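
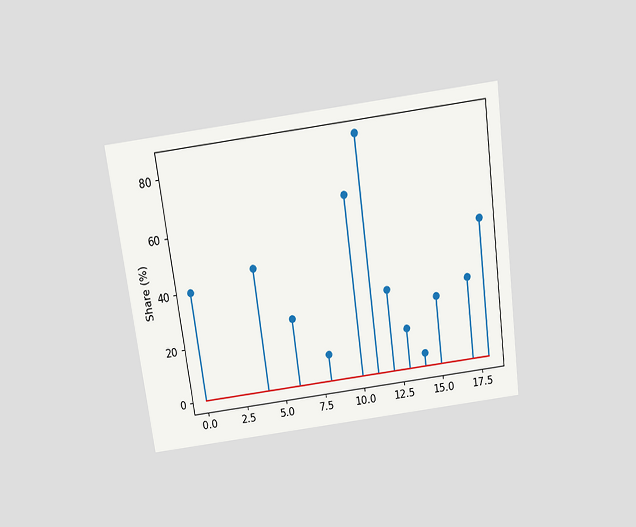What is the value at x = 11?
85%

The chart is tilted about 8° counter-clockwise and viewed slightly from above. The stem at x=11 reaches 85%.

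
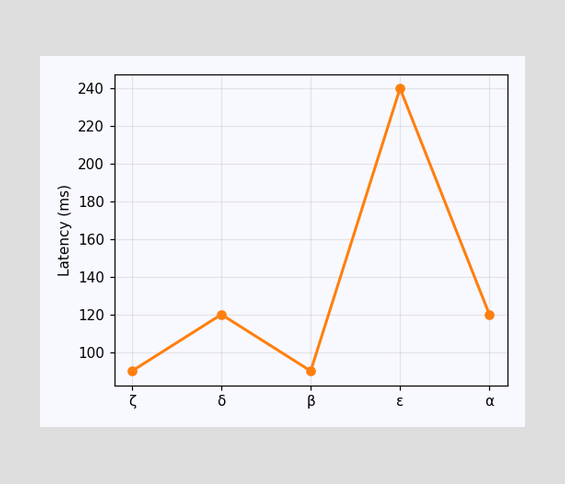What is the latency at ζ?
90ms

At ζ, the line is at 90ms.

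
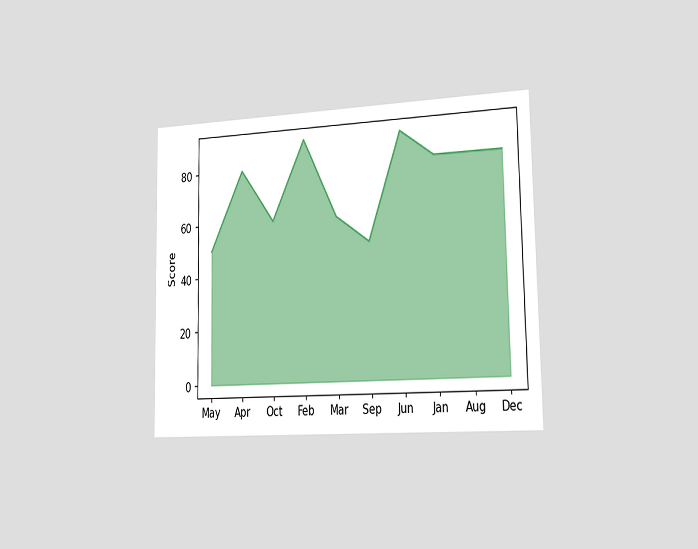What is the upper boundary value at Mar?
The chart is viewed slightly from the right. At Mar the upper boundary is at 60.

60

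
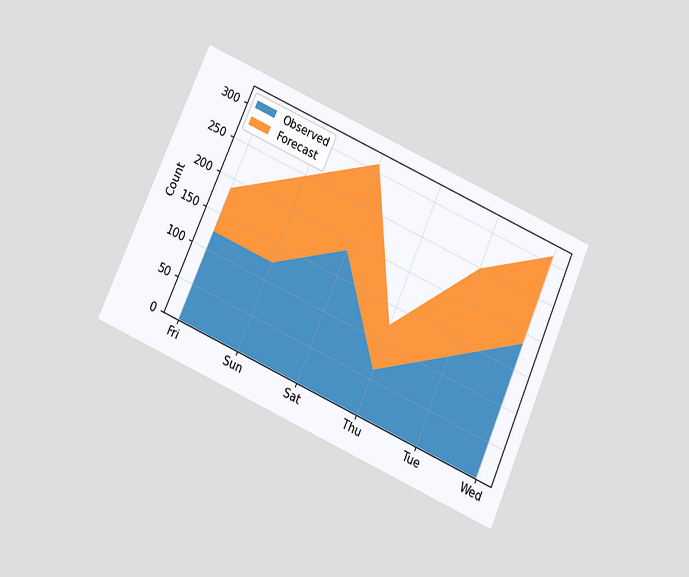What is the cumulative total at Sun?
248

The chart is tilted about 24° clockwise and viewed slightly from below. The stacked total at Sun reaches 248.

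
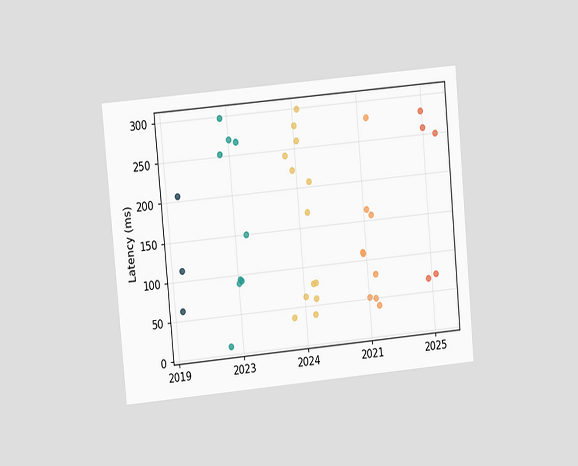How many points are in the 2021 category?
9

The chart is tilted about 5° counter-clockwise and viewed at a slight angle. Counting the markers in the 2021 column gives 9.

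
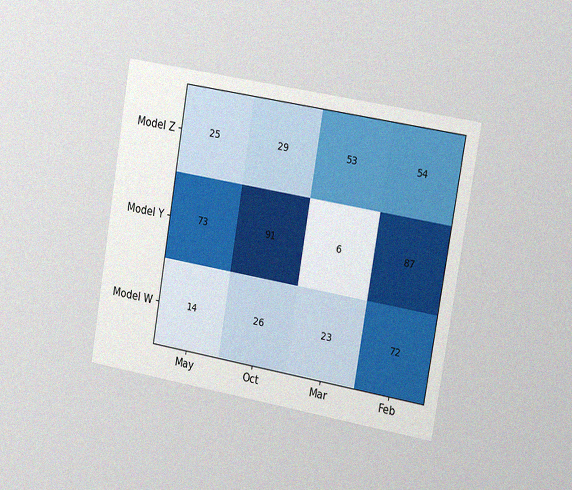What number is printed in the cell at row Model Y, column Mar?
6

The chart is tilted about 9° clockwise and viewed slightly from the right, with some photo noise. The (Model Y, Mar) cell reads 6.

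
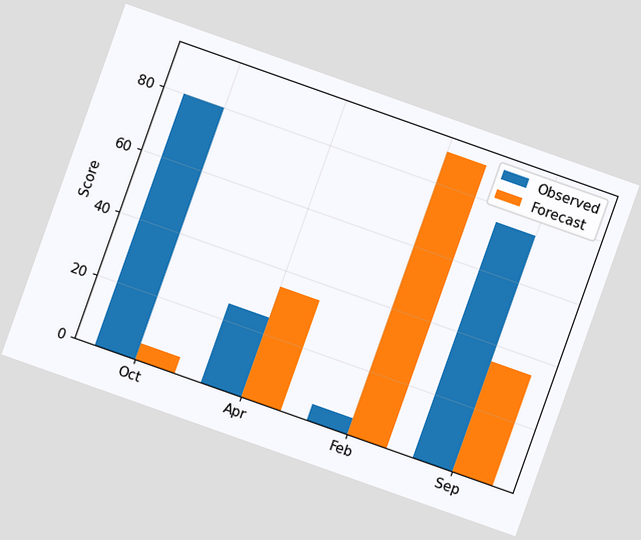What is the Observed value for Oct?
80

The chart is tilted about 19° clockwise. The Observed bar at Oct reaches 80 on the y-axis.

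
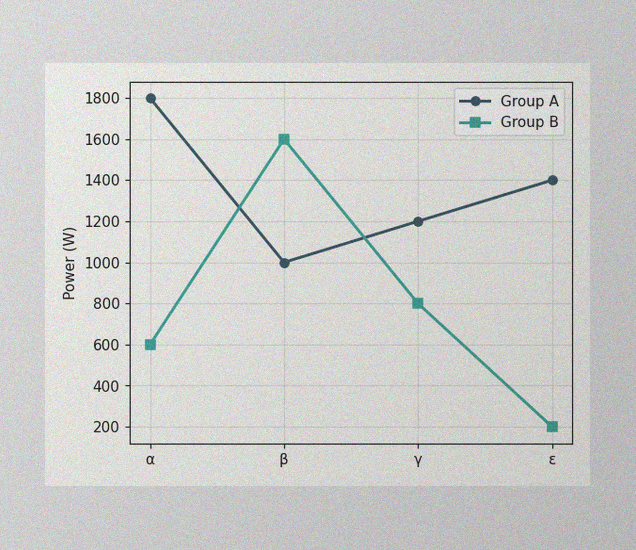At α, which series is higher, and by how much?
Group A, by 1200W

The image has some photo noise and uneven lighting. At α, Group A sits above the other line by 1200W.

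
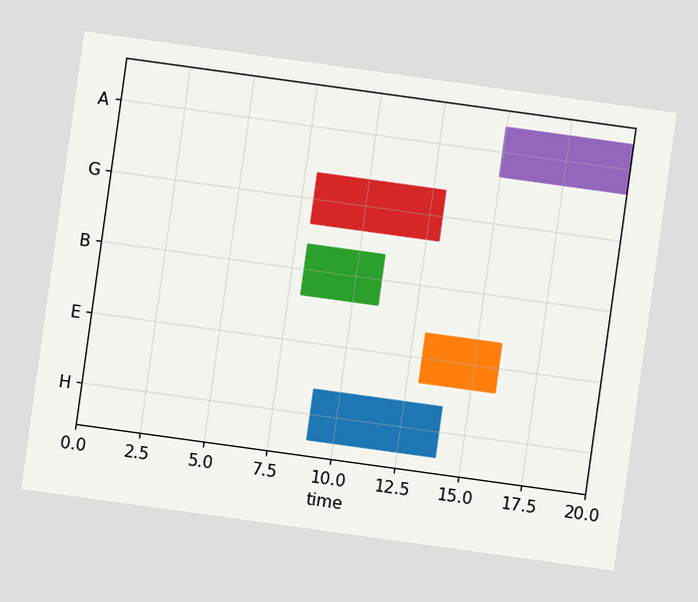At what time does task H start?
The chart is tilted about 8° clockwise. The H bar begins at t=9.

9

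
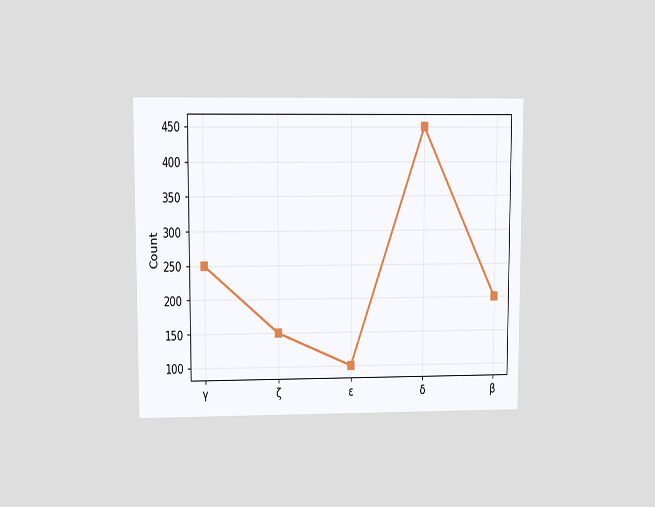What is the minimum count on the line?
The chart is viewed at a slight angle. The lowest point is at ε, and reading across to the y-axis gives 100.

100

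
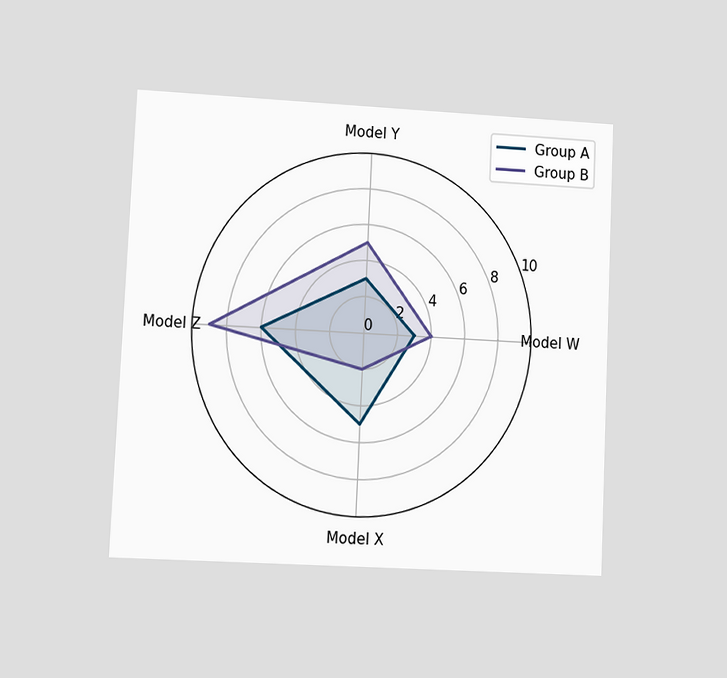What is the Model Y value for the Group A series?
The chart is tilted about 3° clockwise and viewed at a slight angle. On the Model Y axis, Group A reaches 3.

3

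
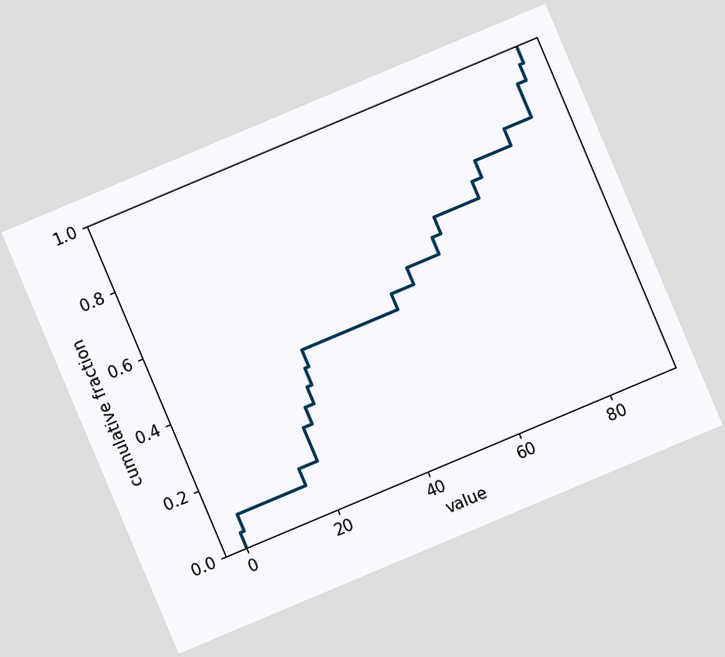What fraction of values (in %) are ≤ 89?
95%

The chart is tilted about 23° counter-clockwise. At x=89 the ECDF step is at 95%.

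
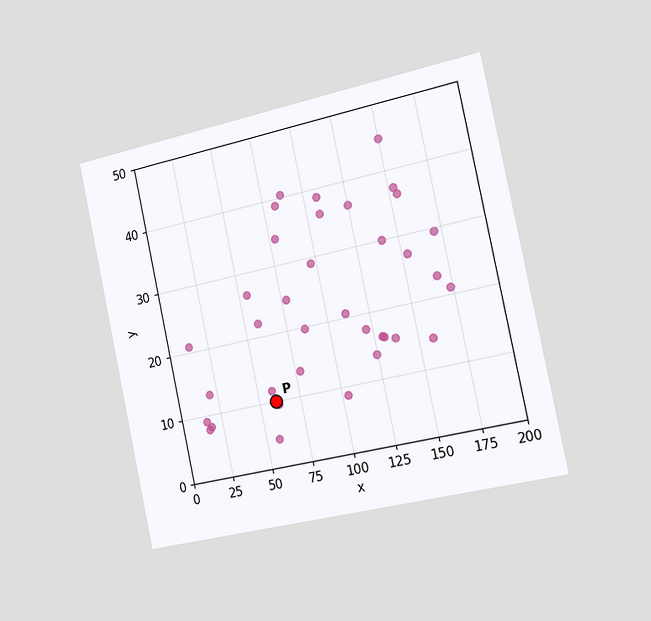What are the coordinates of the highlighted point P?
(60, 10)

The chart is tilted about 12° counter-clockwise and viewed slightly from the right. Following the gridlines from P to each axis, P sits at (60, 10).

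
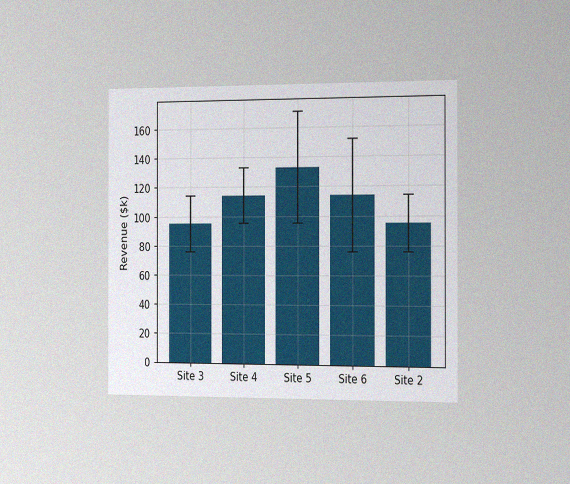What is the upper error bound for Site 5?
The chart is viewed slightly from the right, with some photo noise. The Site 5 bar's upper whisker reaches $171k.

$171k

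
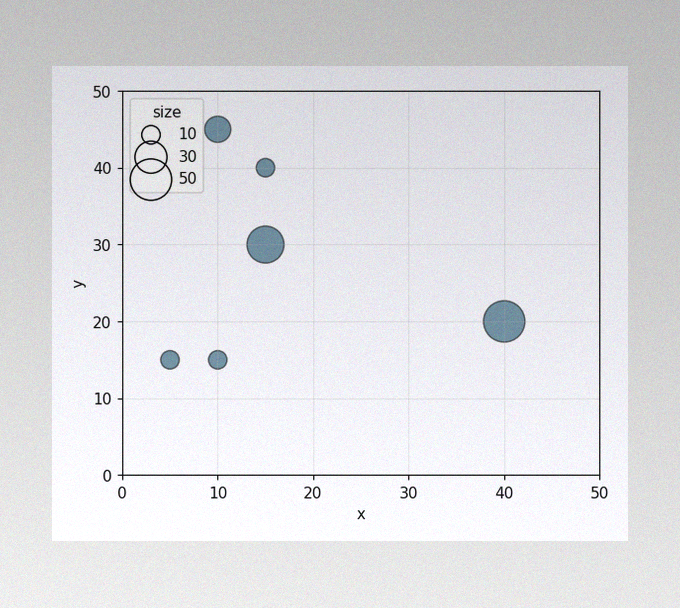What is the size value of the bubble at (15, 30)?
The image has some photo noise and uneven lighting. Matching the bubble at (15, 30) against the size legend gives 40.

40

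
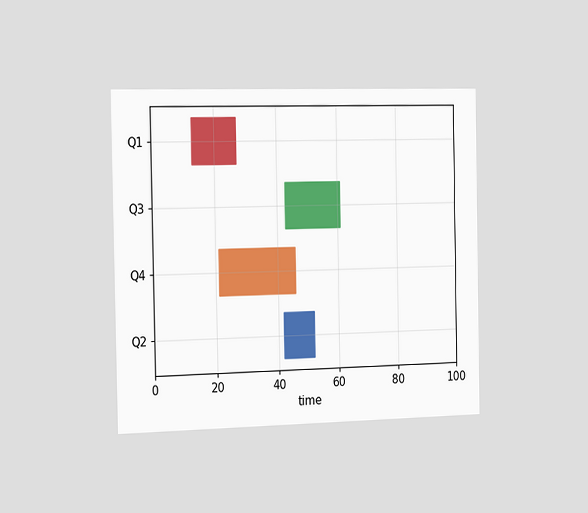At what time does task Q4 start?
The chart is viewed slightly from the left. The Q4 bar begins at t=21.

21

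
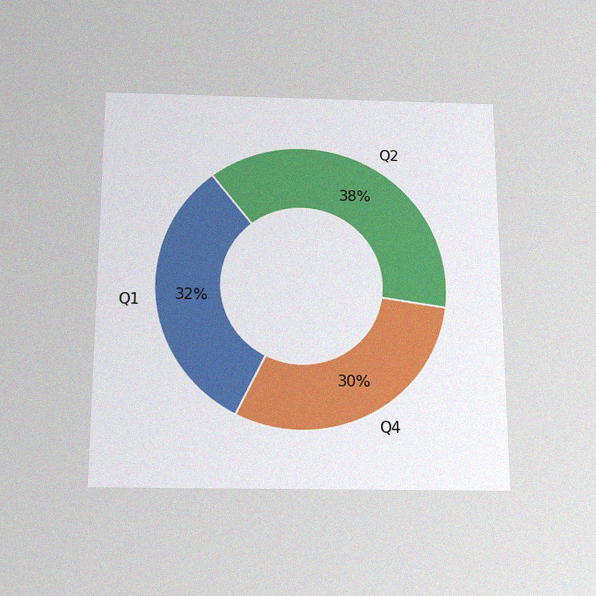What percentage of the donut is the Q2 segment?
38%

The chart is viewed slightly from below, with some photo noise. The Q2 segment takes up 38% of the ring.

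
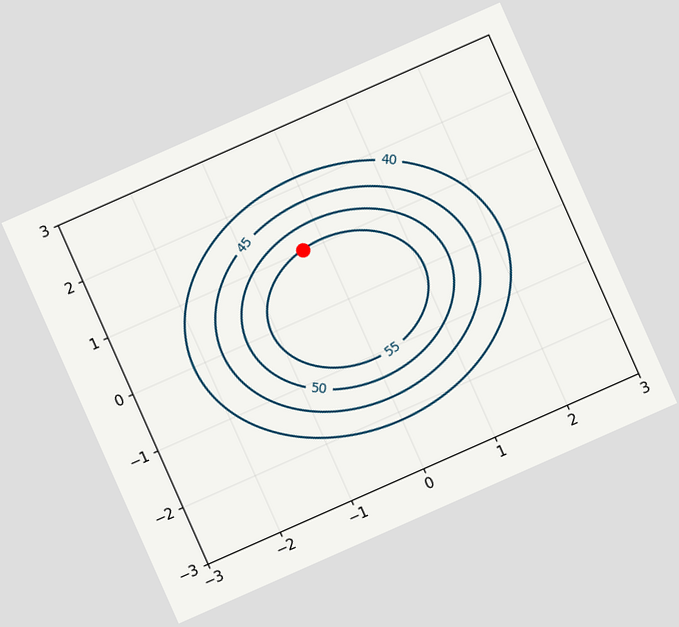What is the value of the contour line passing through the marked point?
The chart is tilted about 24° counter-clockwise. The marked point sits on the contour labelled 55.

55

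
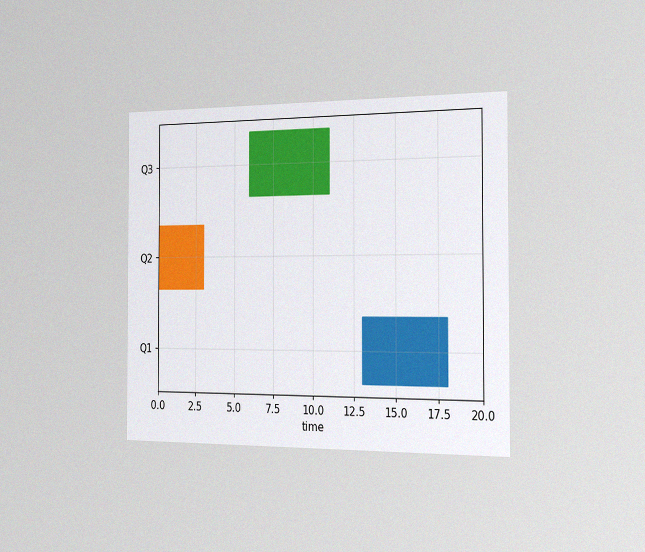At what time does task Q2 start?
0

The chart is viewed slightly from the right, with some photo noise. The Q2 bar begins at t=0.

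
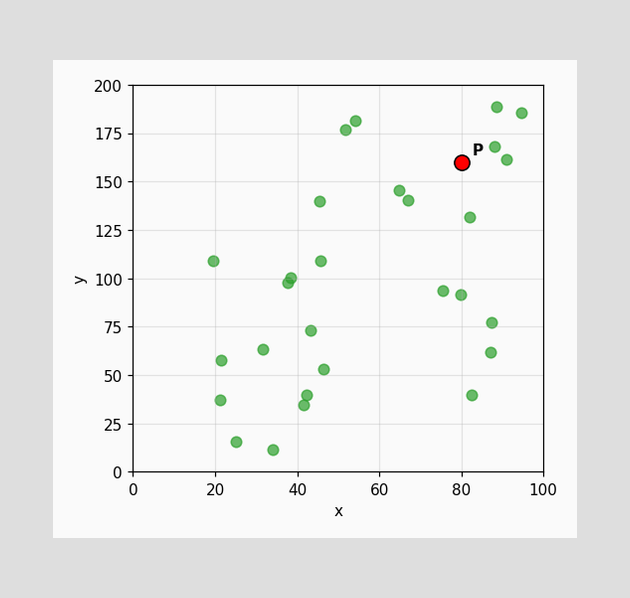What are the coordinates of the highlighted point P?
Following the gridlines from P to each axis, P sits at (80, 160).

(80, 160)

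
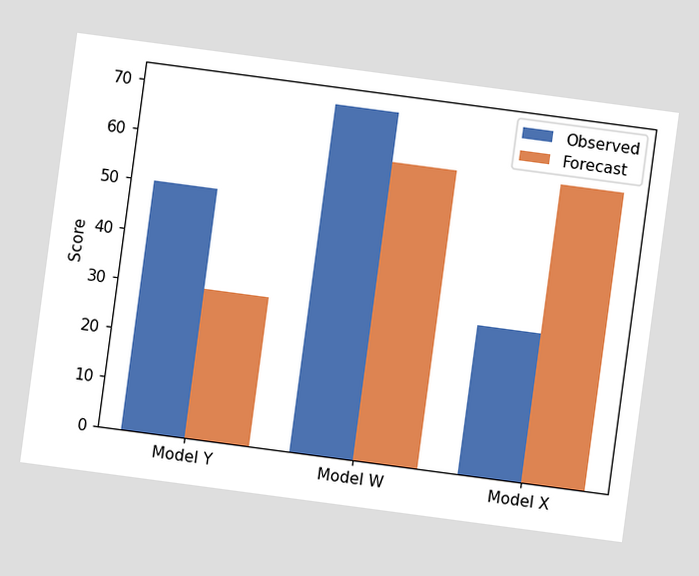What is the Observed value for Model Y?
50

The chart is tilted about 8° clockwise. The Observed bar at Model Y reaches 50 on the y-axis.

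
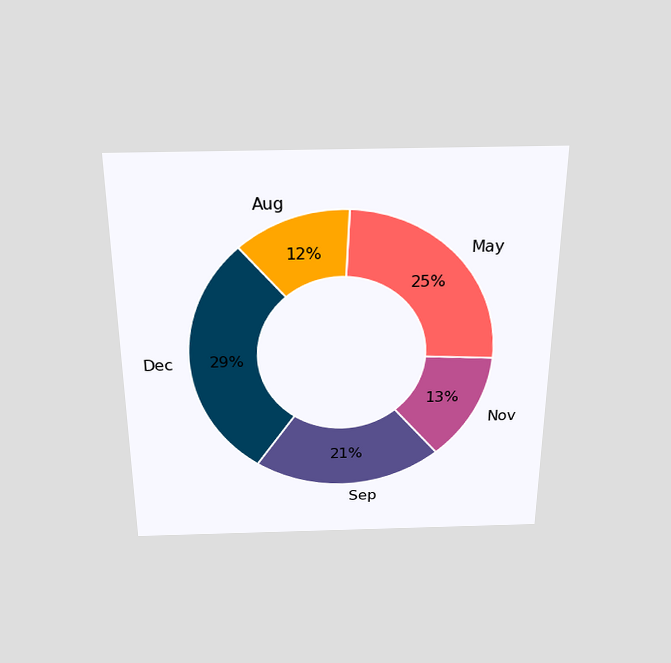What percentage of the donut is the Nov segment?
13%

The chart is viewed slightly from above. The Nov segment takes up 13% of the ring.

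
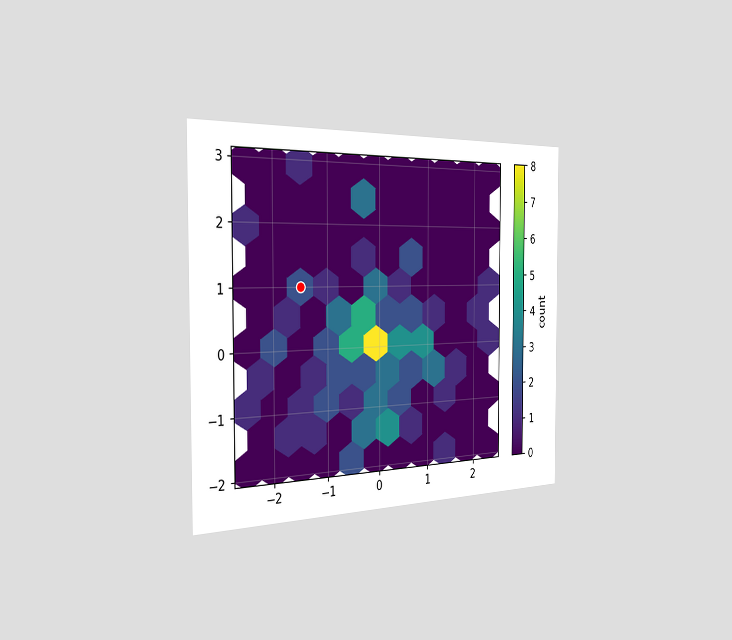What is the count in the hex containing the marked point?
The chart is viewed slightly from the left. The marked hex reads 2 on the colorbar.

2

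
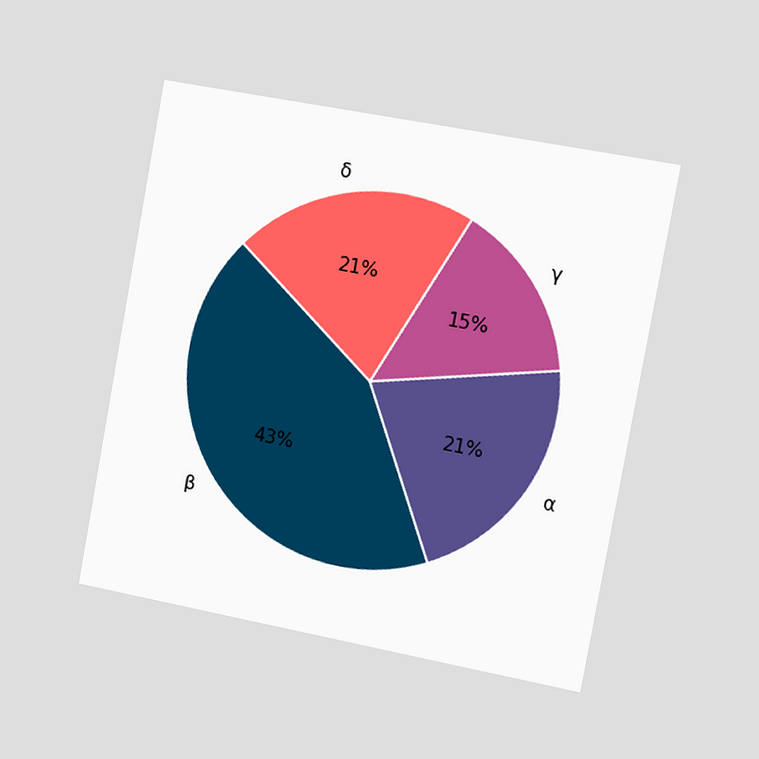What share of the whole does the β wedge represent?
The chart is tilted about 10° clockwise and viewed slightly from the right. The β slice takes up 43% of the pie.

43%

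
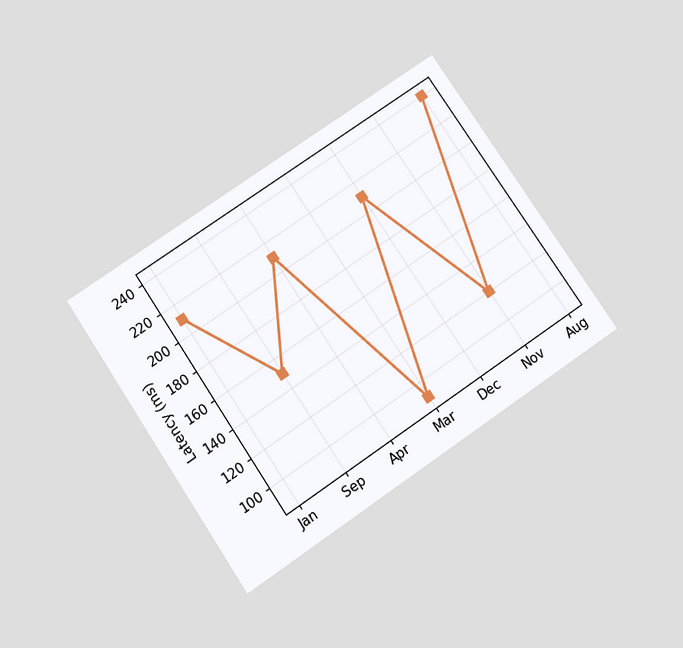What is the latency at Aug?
The chart is tilted about 34° counter-clockwise and viewed slightly from below. At Aug, the line is at 240ms.

240ms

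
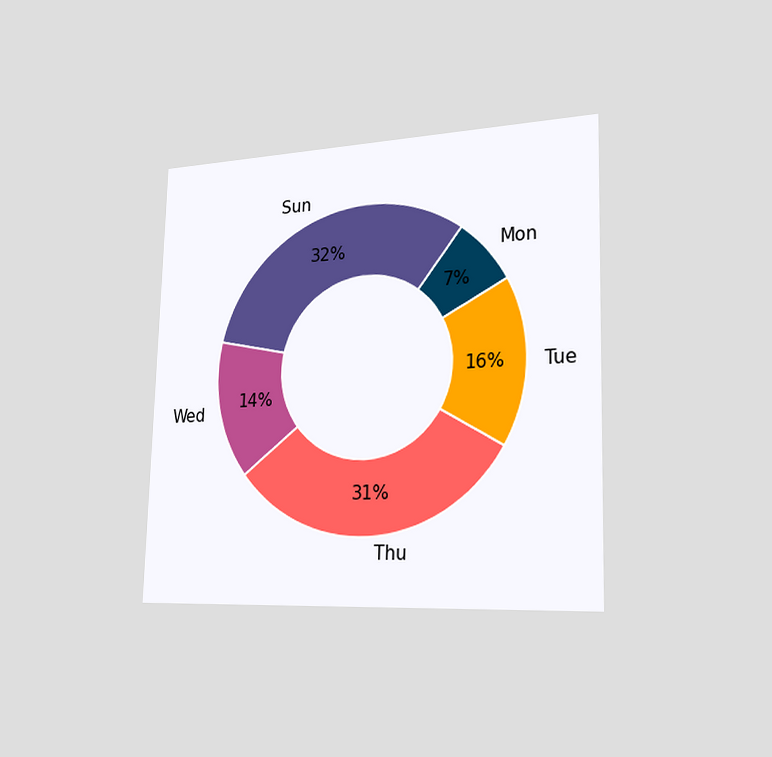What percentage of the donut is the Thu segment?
31%

The chart is viewed slightly from the right. The Thu segment takes up 31% of the ring.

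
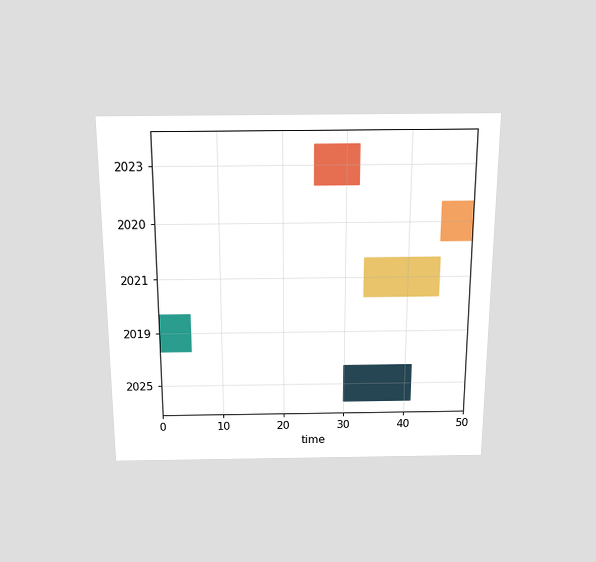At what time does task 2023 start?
25

The chart is viewed slightly from above. The 2023 bar begins at t=25.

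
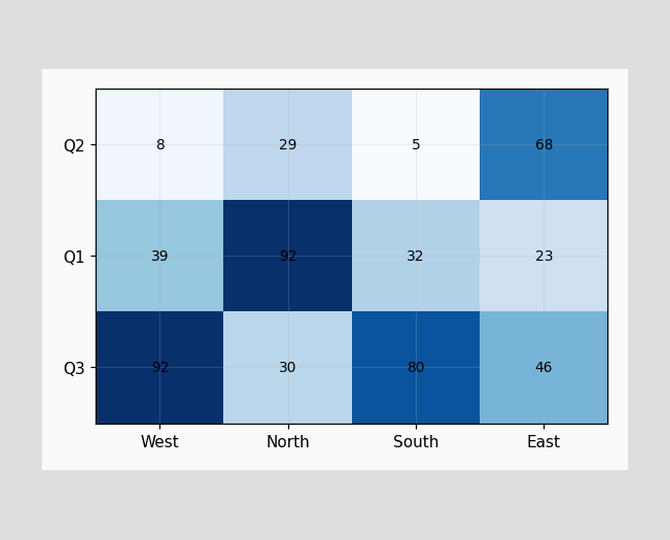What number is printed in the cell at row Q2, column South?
The (Q2, South) cell reads 5.

5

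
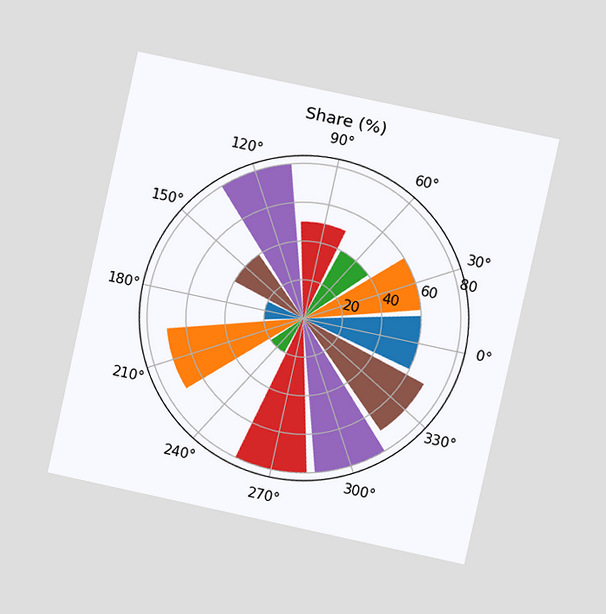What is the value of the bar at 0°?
The chart is tilted about 12° clockwise and viewed at a slight angle. The bar at 0° reaches 60% on the radial axis.

60%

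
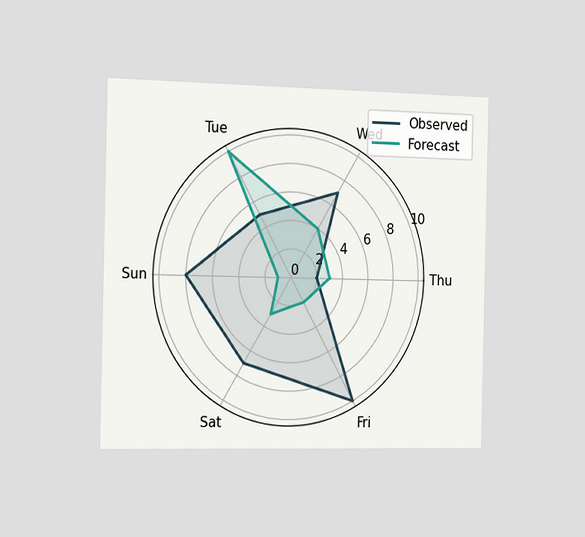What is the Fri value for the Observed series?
10

The chart is viewed slightly from the left. On the Fri axis, Observed reaches 10.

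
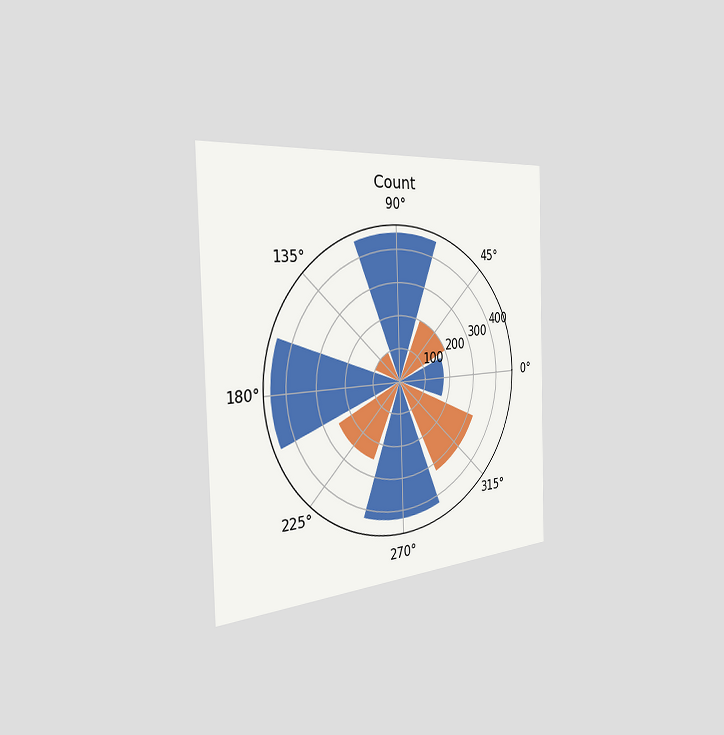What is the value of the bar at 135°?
100

The chart is viewed slightly from the left. The bar at 135° reaches 100 on the radial axis.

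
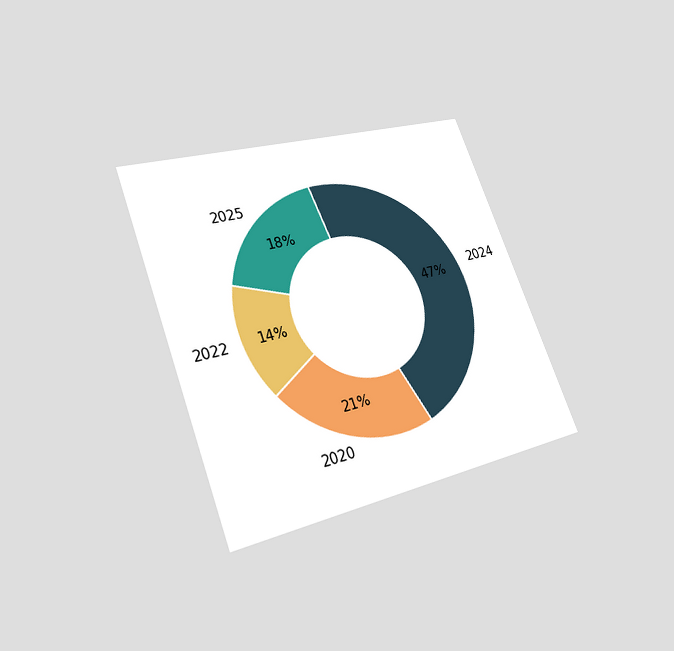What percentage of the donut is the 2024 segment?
47%

The chart is tilted about 21° counter-clockwise and viewed at a slight angle. The 2024 segment takes up 47% of the ring.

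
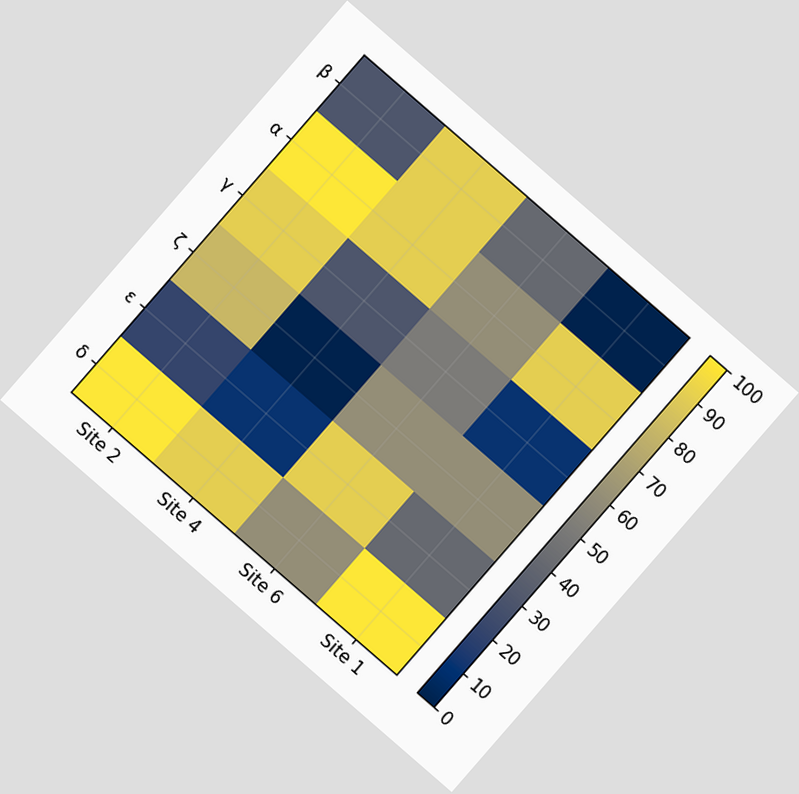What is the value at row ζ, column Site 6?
The chart is tilted about 41° clockwise. Matching cell (ζ, Site 6) against the colorbar gives 60.

60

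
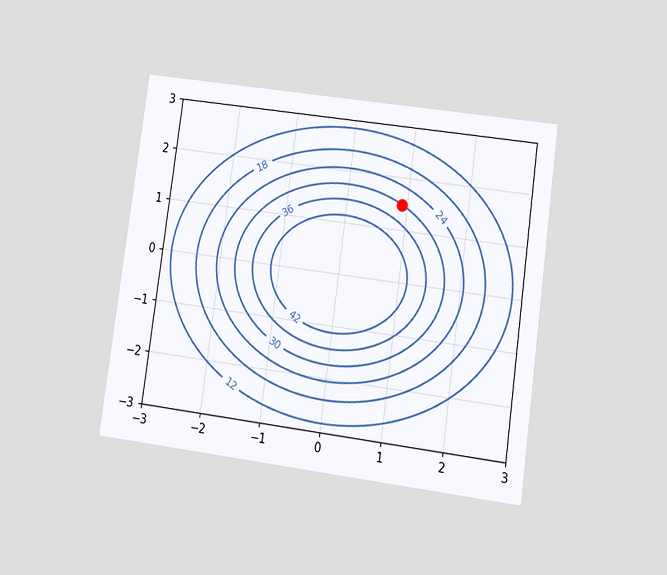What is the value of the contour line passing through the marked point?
30

The chart is tilted about 8° clockwise and viewed at a slight angle. The marked point sits on the contour labelled 30.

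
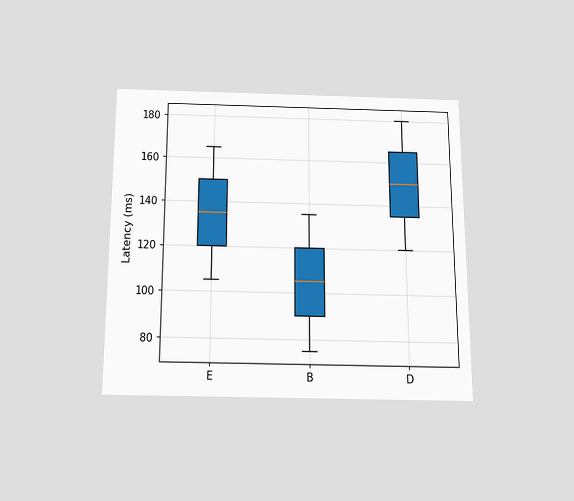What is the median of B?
105ms

The chart is viewed slightly from below. The median line in the B box sits at 105ms.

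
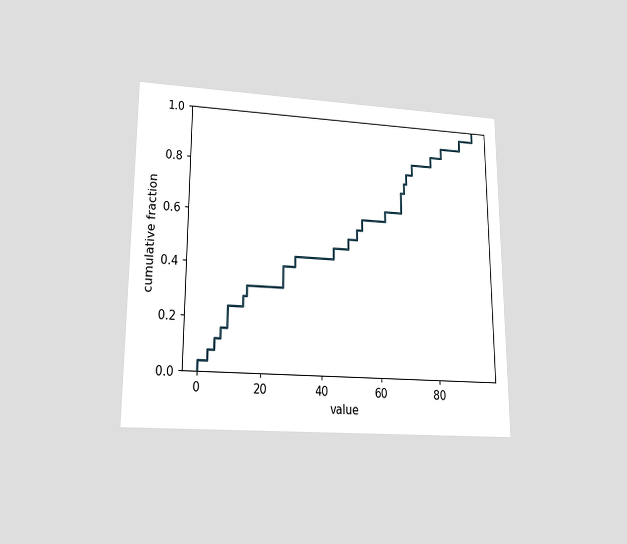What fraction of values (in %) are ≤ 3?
8%

The chart is viewed slightly from below. At x=3 the ECDF step is at 8%.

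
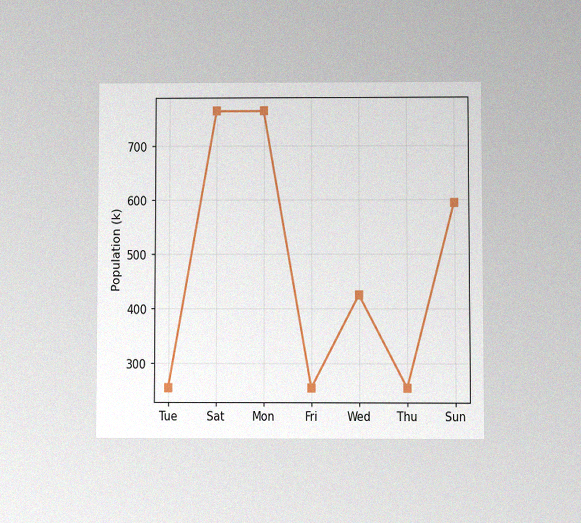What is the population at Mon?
The chart is viewed at a slight angle, with some photo noise. At Mon, the line is at 765k.

765k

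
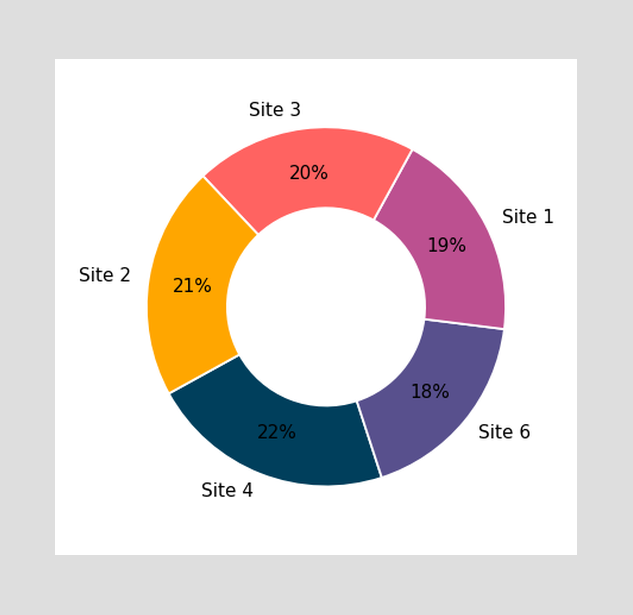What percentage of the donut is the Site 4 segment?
22%

The Site 4 segment takes up 22% of the ring.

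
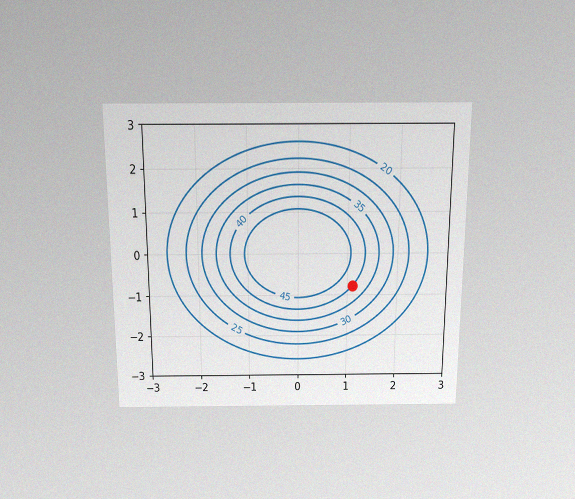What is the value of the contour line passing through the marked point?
40

The chart is viewed slightly from above, with some photo noise. The marked point sits on the contour labelled 40.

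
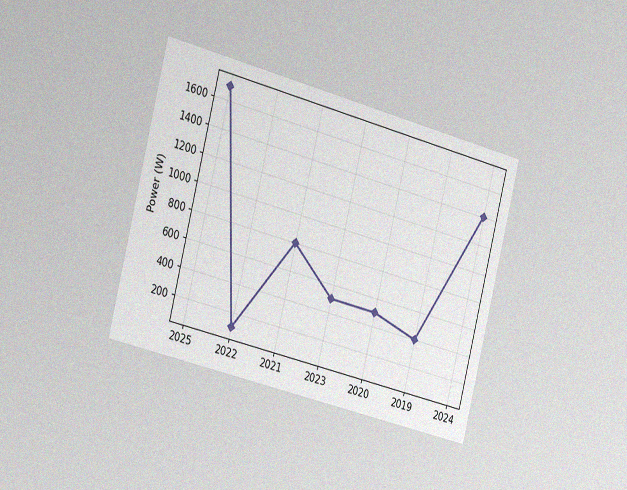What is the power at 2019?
The chart is tilted about 14° clockwise and viewed slightly from the left, with some photo noise. At 2019, the line is at 400W.

400W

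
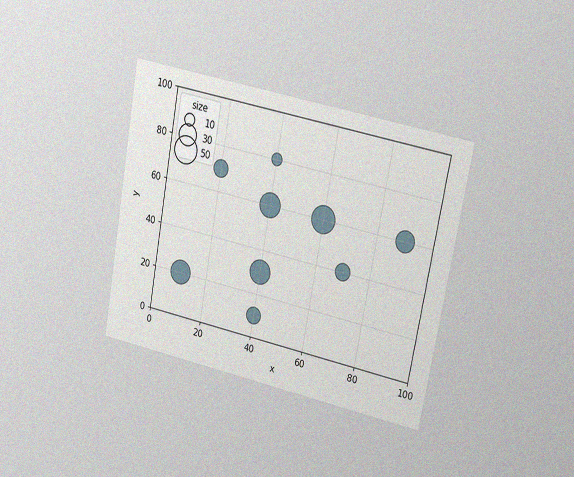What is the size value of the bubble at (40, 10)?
20

The chart is tilted about 11° clockwise and viewed at a slight angle, with some photo noise. Matching the bubble at (40, 10) against the size legend gives 20.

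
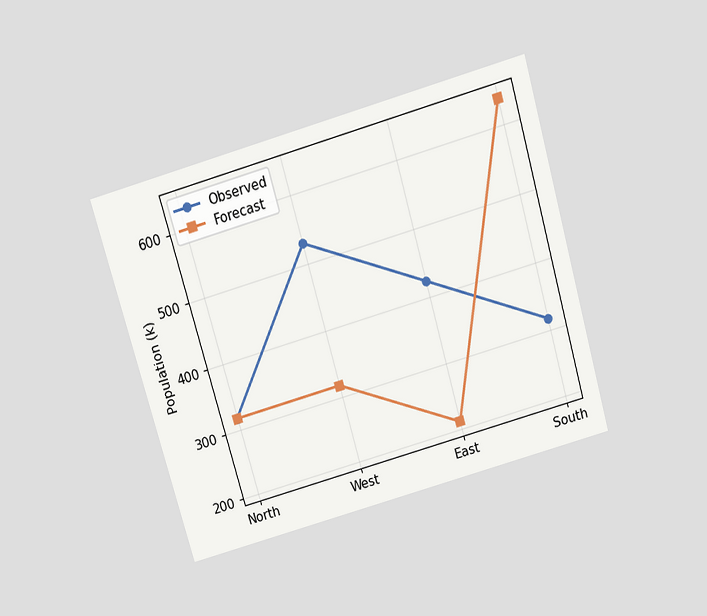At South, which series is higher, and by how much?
Forecast, by 318k

The chart is tilted about 16° counter-clockwise and viewed slightly from above. At South, Forecast sits above the other line by 318k.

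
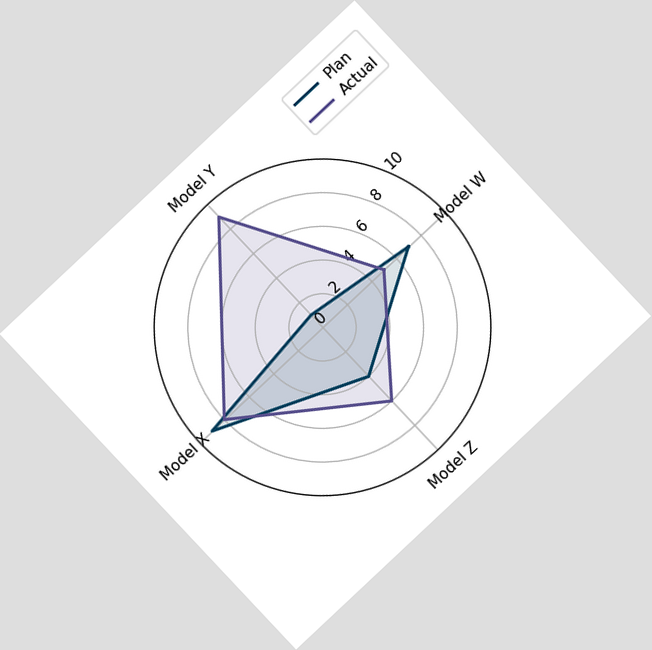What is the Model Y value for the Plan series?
The chart is tilted about 43° counter-clockwise. On the Model Y axis, Plan reaches 1.

1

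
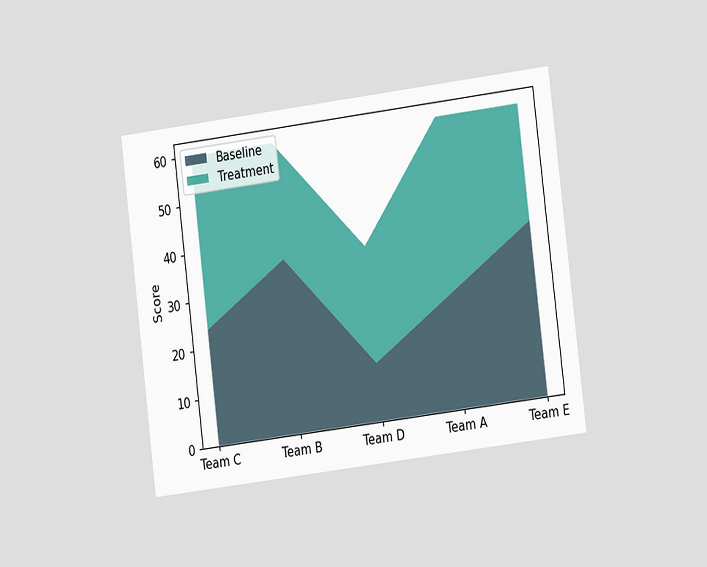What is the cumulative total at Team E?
60

The chart is tilted about 7° counter-clockwise and viewed at a slight angle. The stacked total at Team E reaches 60.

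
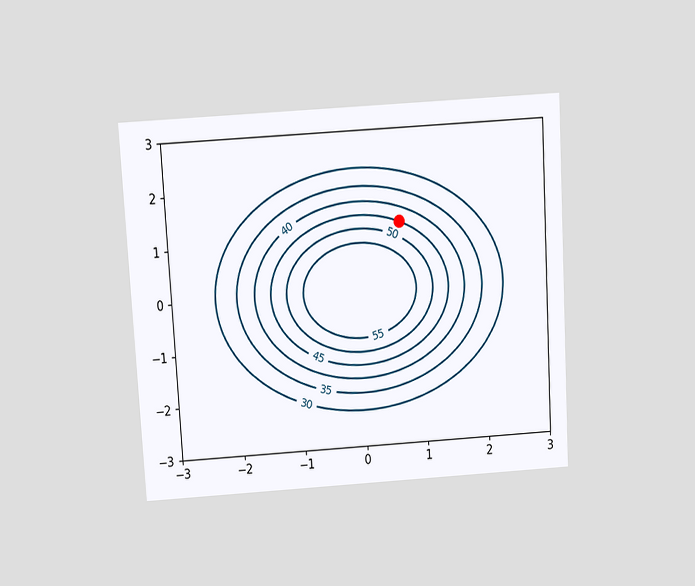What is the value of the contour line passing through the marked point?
The chart is tilted about 3° counter-clockwise and viewed slightly from above. The marked point sits on the contour labelled 45.

45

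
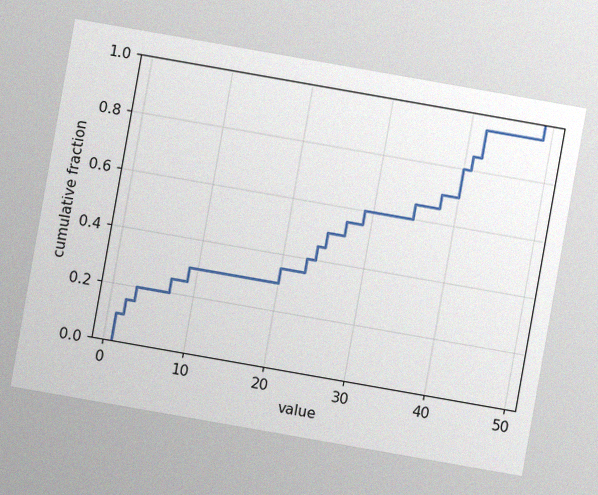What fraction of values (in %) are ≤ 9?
30%

The chart is tilted about 10° clockwise, with some photo noise. At x=9 the ECDF step is at 30%.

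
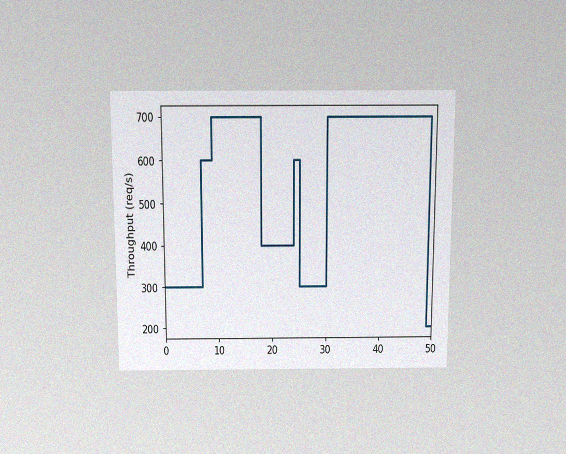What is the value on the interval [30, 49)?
The chart is viewed slightly from above, with some photo noise. On [30, 49) the step sits at 700req/s.

700req/s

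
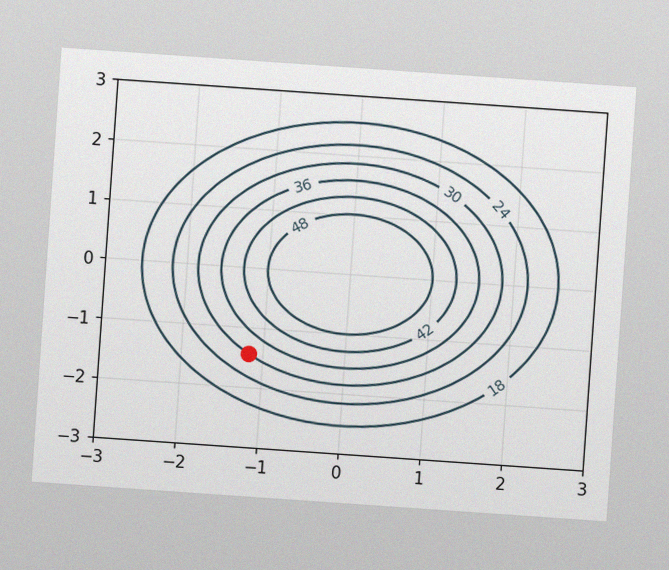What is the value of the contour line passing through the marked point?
30

The chart is tilted about 4° clockwise, with some photo noise. The marked point sits on the contour labelled 30.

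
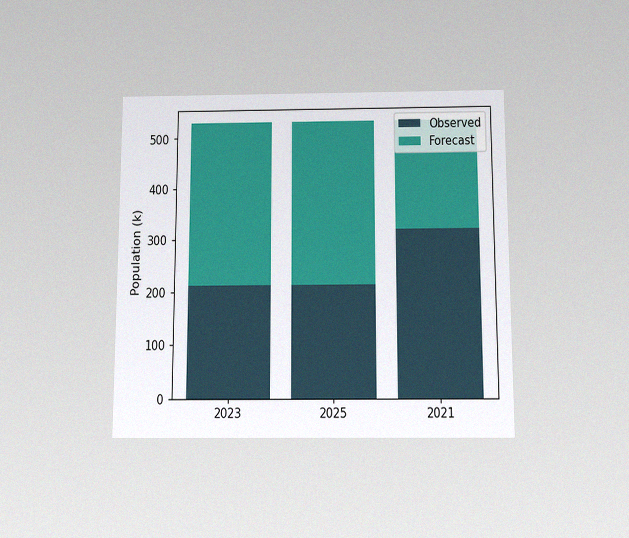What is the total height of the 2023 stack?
530k

The chart is viewed slightly from below, with some photo noise. The 2023 stack's top reaches 530k on the y-axis.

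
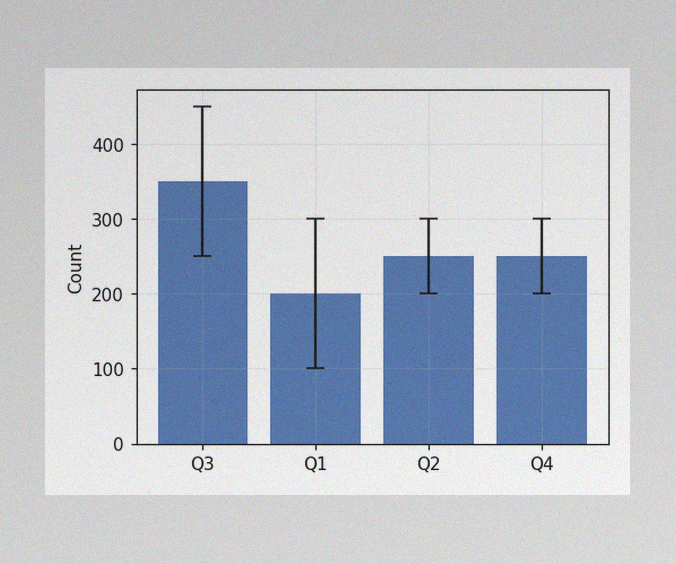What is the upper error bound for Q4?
The image has some photo noise and uneven lighting. The Q4 bar's upper whisker reaches 300.

300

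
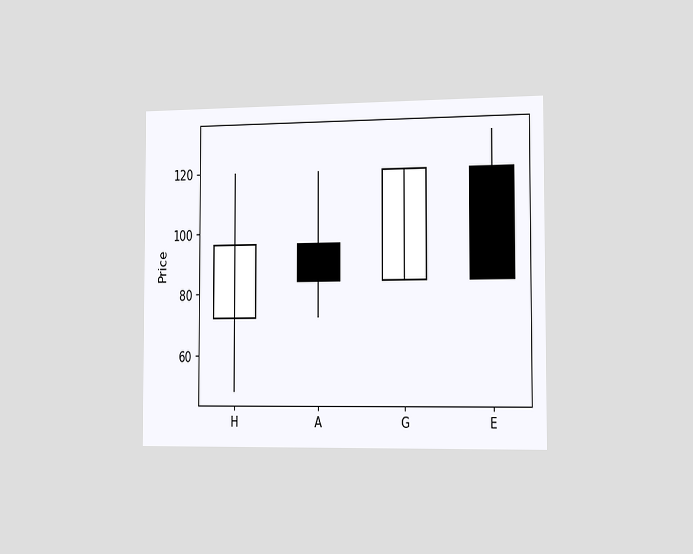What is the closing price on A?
The chart is viewed slightly from the right. The A candle closes at 84.

84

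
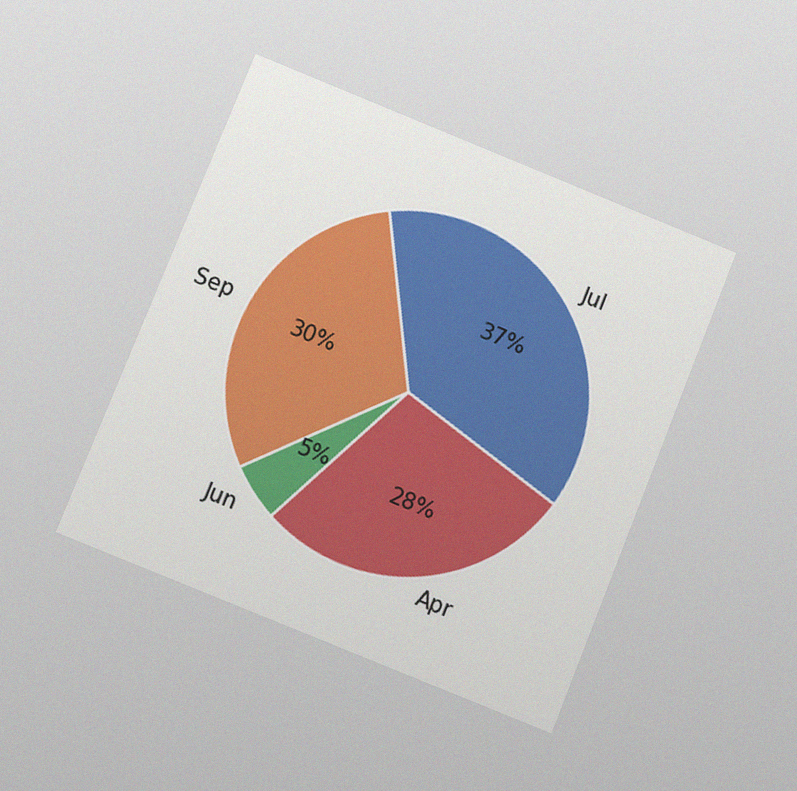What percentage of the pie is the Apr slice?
28%

The chart is tilted about 22° clockwise and viewed at a slight angle, with some photo noise. The Apr slice takes up 28% of the pie.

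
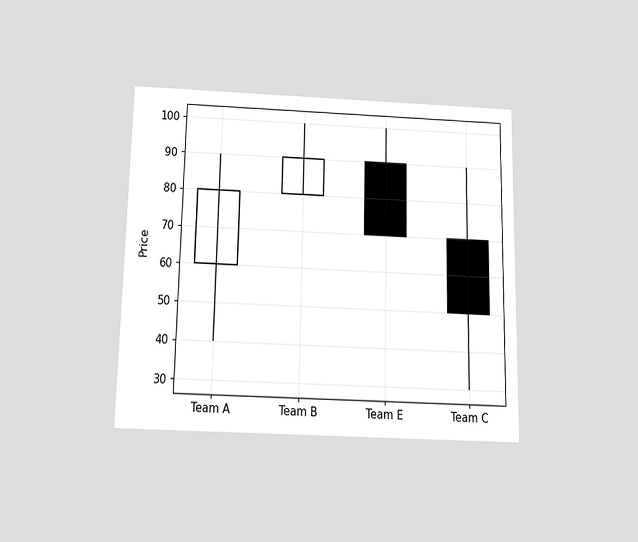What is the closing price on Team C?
50

The chart is viewed slightly from below. The Team C candle closes at 50.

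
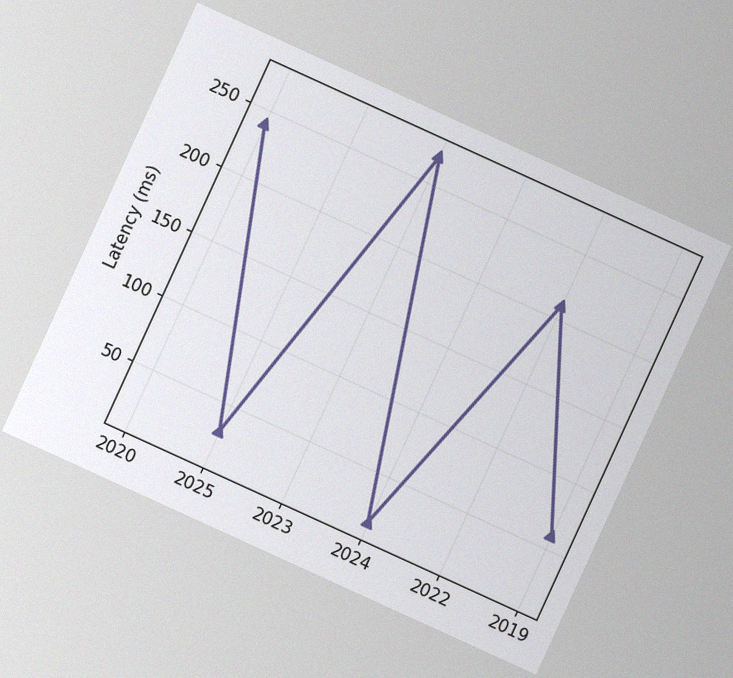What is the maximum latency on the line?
The chart is tilted about 25° clockwise, with some photo noise. The highest point is at 2023, and reading across to the y-axis gives 270ms.

270ms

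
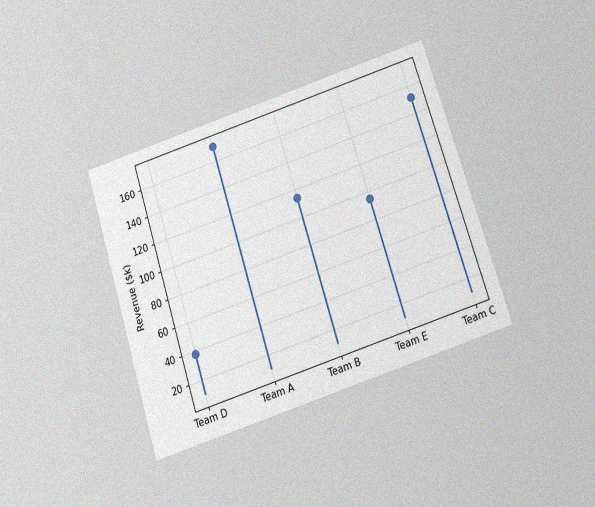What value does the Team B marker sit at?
The chart is tilted about 18° counter-clockwise and viewed slightly from below, with some photo noise. The Team B marker sits at $114k.

$114k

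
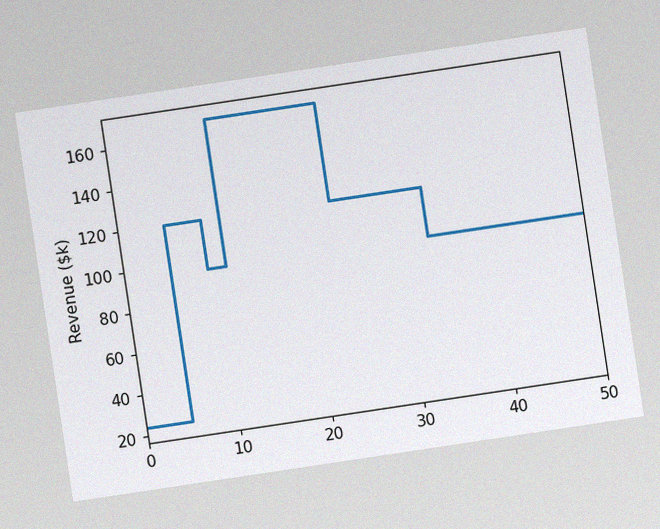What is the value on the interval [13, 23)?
The chart is tilted about 9° counter-clockwise, with some photo noise. On [13, 23) the step sits at $168k.

$168k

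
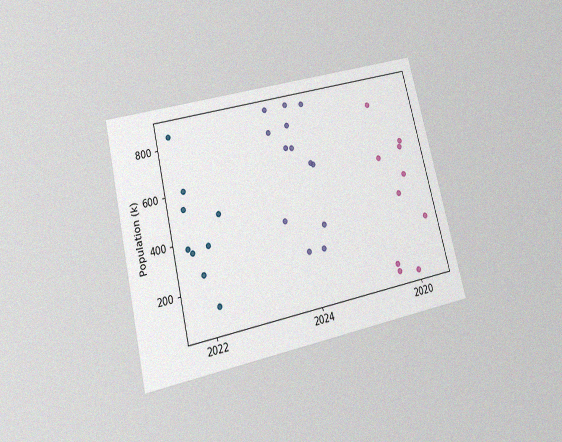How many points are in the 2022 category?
9

The chart is tilted about 14° counter-clockwise and viewed slightly from below, with some photo noise. Counting the markers in the 2022 column gives 9.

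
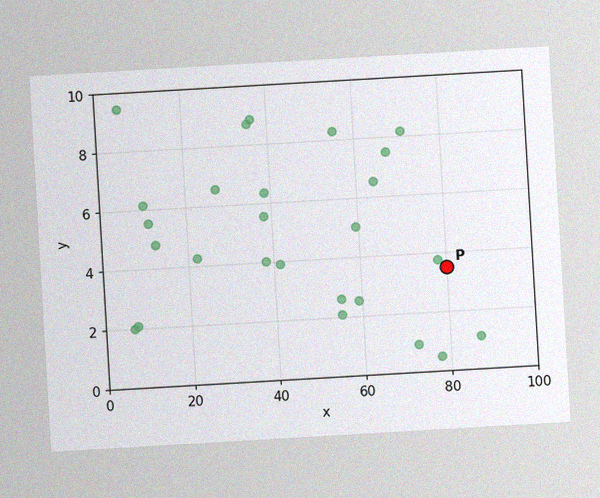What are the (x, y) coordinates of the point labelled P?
(80, 3.5)

The chart is tilted about 3° counter-clockwise, with some photo noise. Following the gridlines from P to each axis, P sits at (80, 3.5).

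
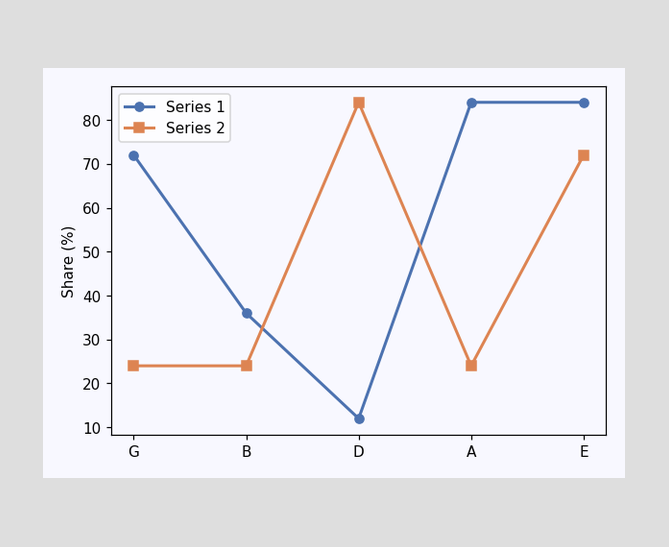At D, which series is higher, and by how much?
At D, Series 2 sits above the other line by 72%.

Series 2, by 72%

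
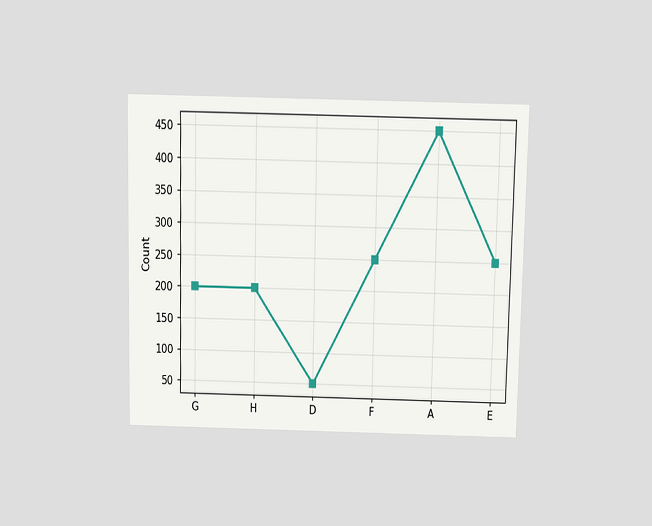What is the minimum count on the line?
50

The chart is viewed slightly from above. The lowest point is at D, and reading across to the y-axis gives 50.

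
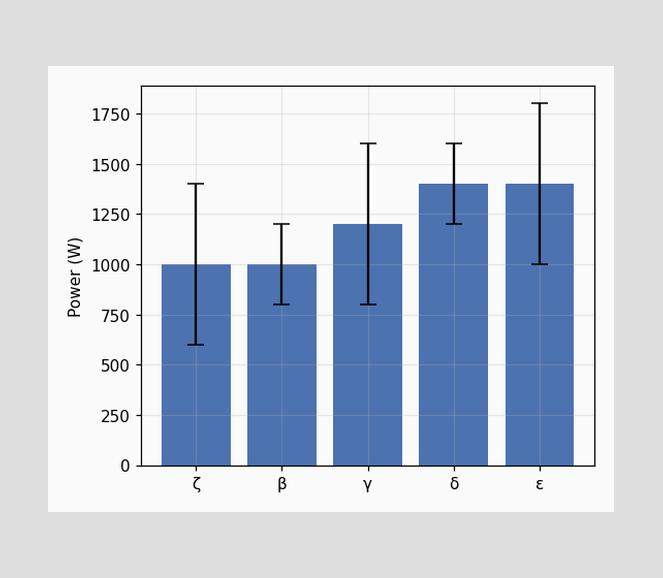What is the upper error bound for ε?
The ε bar's upper whisker reaches 1800W.

1800W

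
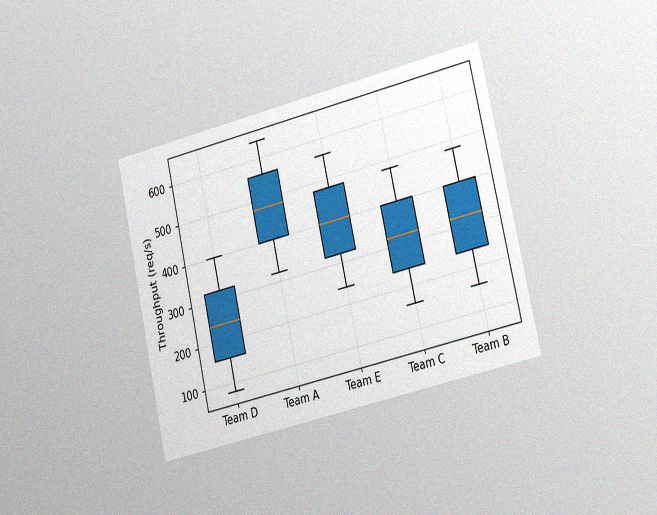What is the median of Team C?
The chart is tilted about 13° counter-clockwise and viewed slightly from the right, with some photo noise. The median line in the Team C box sits at 320req/s.

320req/s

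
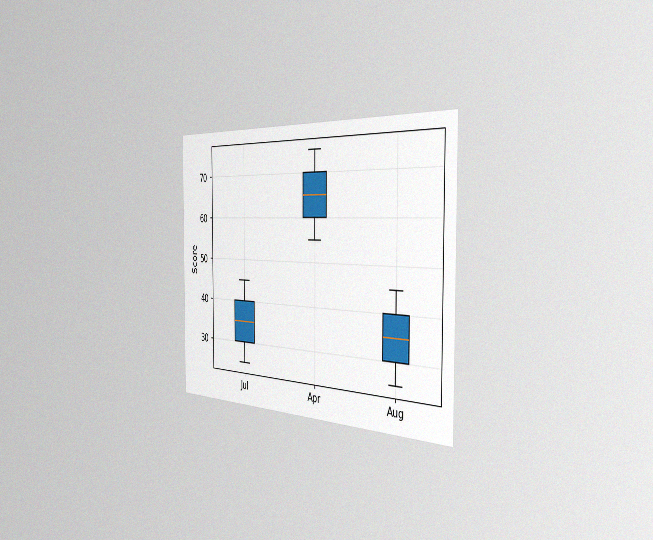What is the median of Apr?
The chart is viewed slightly from the right, with some photo noise. The median line in the Apr box sits at 65.

65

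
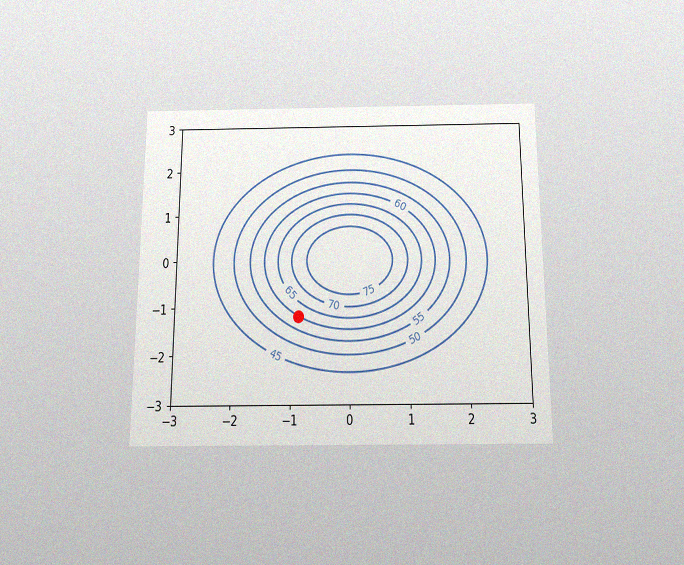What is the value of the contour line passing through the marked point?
The chart is viewed slightly from below, with some photo noise. The marked point sits on the contour labelled 60.

60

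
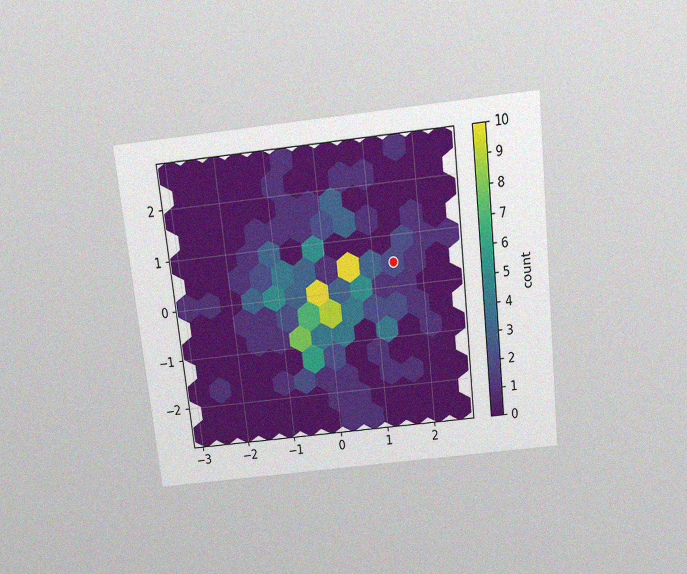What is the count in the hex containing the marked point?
The chart is tilted about 6° counter-clockwise and viewed slightly from above, with some photo noise. The marked hex reads 2 on the colorbar.

2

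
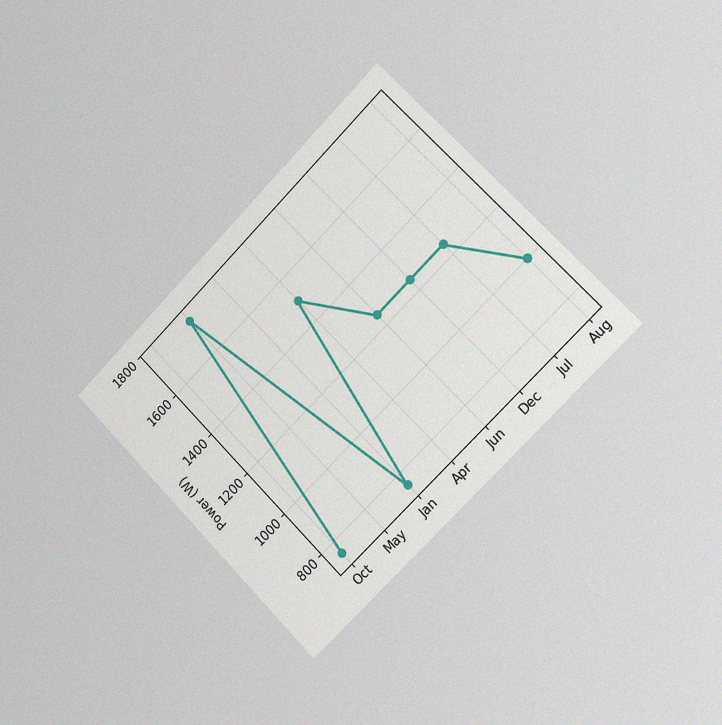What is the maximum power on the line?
1750W

The chart is tilted about 45° counter-clockwise and viewed slightly from the right, with some photo noise. The highest point is at May, and reading across to the y-axis gives 1750W.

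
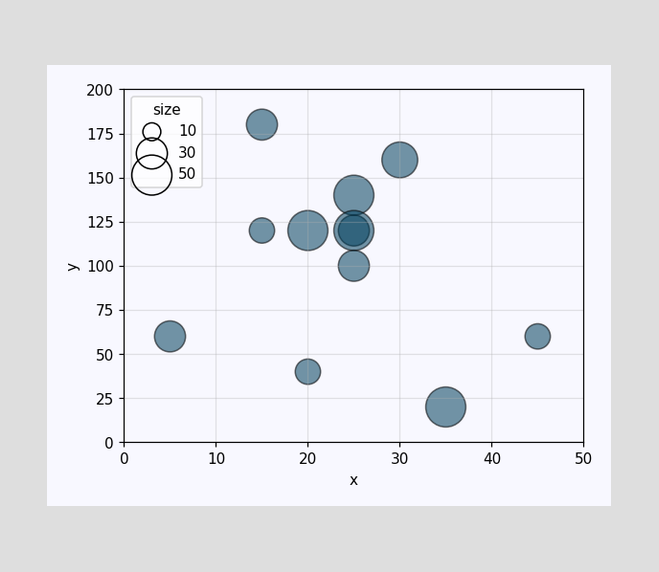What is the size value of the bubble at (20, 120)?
Matching the bubble at (20, 120) against the size legend gives 50.

50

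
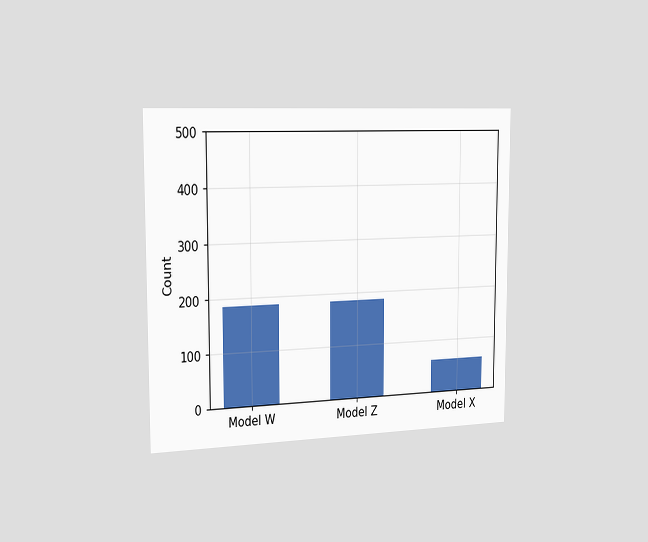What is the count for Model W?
The chart is viewed slightly from the left. Reading along the chart's y-axis, the Model W bar reaches 186.

186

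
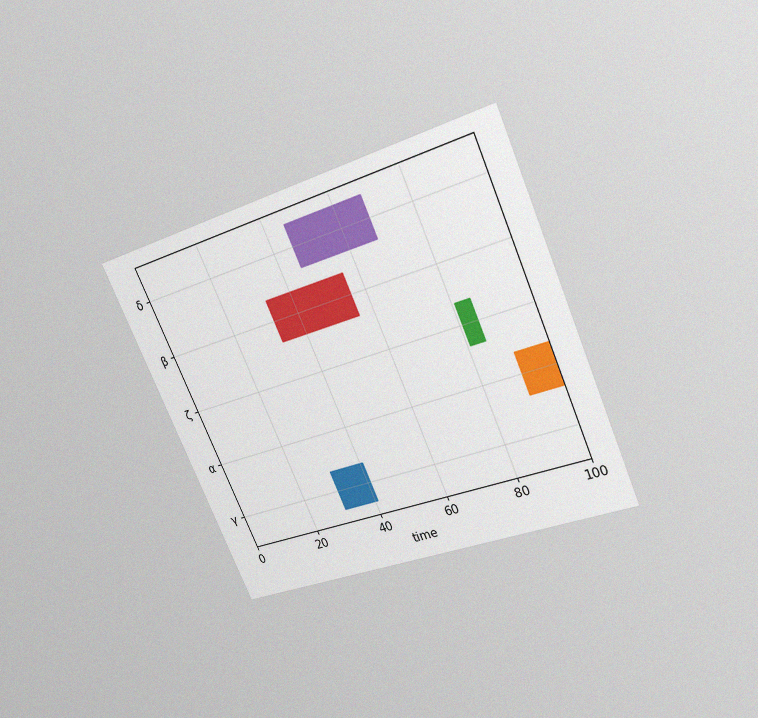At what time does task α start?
The chart is tilted about 24° counter-clockwise and viewed slightly from above, with some photo noise. The α bar begins at t=91.

91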